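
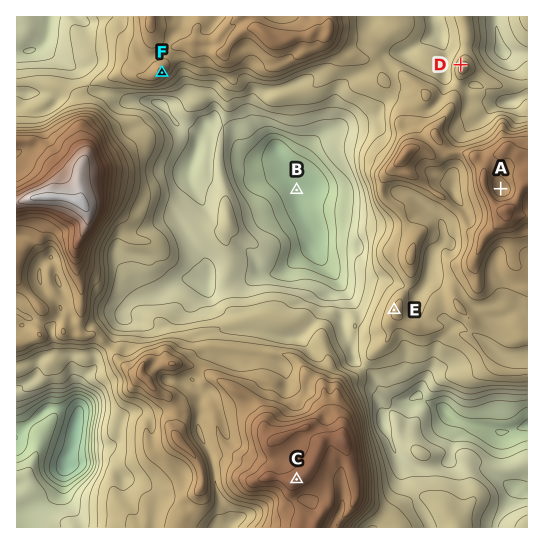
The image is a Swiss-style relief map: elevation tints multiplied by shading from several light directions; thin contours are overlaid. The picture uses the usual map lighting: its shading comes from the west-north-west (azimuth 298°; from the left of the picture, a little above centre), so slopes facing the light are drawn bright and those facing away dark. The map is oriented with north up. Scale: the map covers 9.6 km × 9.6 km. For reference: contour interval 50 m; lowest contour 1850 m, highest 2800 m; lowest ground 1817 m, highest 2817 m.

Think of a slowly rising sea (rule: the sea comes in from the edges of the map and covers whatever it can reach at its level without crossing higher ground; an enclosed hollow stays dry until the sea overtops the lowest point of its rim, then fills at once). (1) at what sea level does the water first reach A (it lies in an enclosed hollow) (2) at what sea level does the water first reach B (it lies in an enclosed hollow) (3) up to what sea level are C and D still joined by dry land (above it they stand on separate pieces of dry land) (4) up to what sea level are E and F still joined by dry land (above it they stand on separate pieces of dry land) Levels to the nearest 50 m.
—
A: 2550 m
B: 2200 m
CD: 2250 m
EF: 2300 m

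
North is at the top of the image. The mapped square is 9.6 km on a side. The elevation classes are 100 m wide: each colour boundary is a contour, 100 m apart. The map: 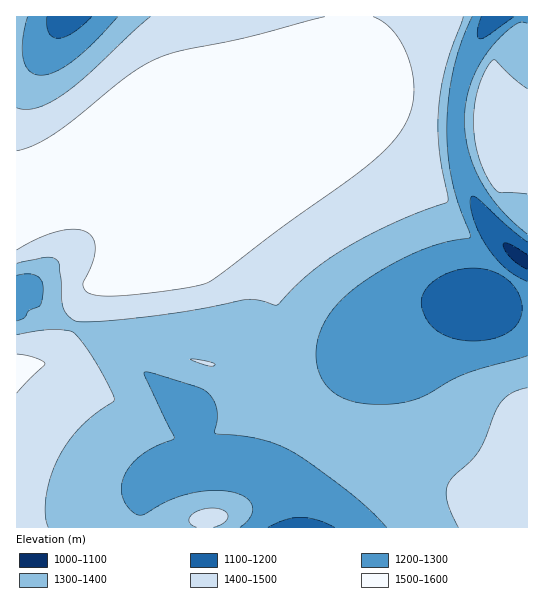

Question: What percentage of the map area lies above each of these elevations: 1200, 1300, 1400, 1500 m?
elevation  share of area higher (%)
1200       96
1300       79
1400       50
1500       27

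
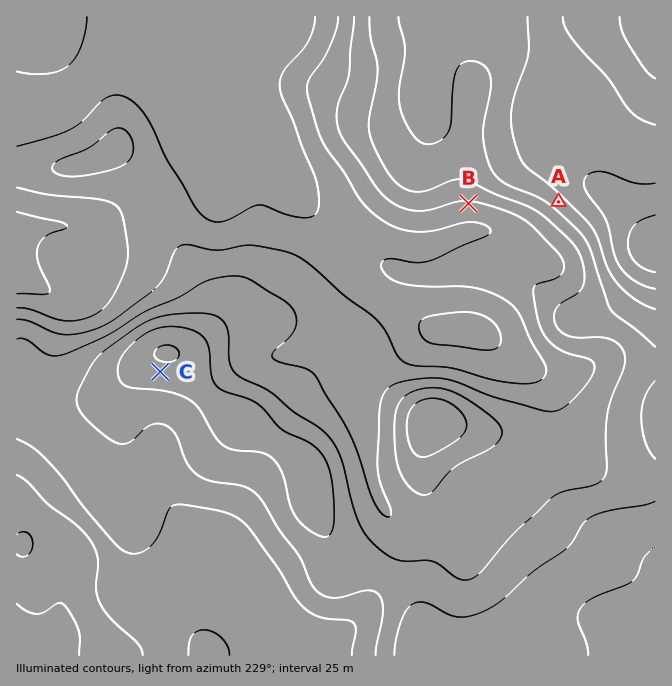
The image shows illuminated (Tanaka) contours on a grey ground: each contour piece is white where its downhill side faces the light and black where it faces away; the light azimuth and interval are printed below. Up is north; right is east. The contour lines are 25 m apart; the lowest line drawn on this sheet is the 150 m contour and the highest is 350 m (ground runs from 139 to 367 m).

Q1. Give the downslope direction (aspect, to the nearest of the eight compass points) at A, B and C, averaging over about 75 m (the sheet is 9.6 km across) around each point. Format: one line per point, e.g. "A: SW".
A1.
A: SW
B: S
C: S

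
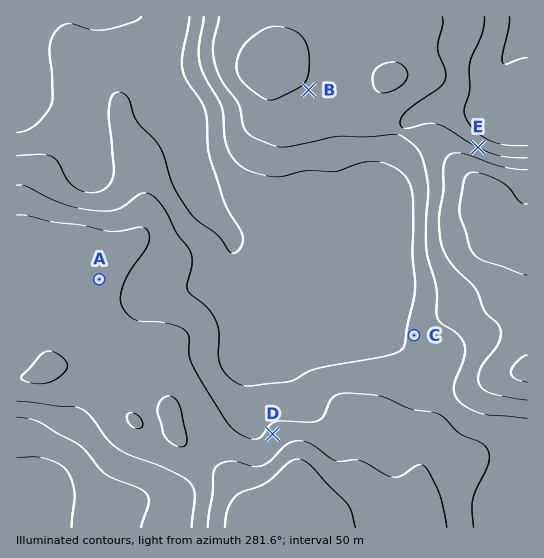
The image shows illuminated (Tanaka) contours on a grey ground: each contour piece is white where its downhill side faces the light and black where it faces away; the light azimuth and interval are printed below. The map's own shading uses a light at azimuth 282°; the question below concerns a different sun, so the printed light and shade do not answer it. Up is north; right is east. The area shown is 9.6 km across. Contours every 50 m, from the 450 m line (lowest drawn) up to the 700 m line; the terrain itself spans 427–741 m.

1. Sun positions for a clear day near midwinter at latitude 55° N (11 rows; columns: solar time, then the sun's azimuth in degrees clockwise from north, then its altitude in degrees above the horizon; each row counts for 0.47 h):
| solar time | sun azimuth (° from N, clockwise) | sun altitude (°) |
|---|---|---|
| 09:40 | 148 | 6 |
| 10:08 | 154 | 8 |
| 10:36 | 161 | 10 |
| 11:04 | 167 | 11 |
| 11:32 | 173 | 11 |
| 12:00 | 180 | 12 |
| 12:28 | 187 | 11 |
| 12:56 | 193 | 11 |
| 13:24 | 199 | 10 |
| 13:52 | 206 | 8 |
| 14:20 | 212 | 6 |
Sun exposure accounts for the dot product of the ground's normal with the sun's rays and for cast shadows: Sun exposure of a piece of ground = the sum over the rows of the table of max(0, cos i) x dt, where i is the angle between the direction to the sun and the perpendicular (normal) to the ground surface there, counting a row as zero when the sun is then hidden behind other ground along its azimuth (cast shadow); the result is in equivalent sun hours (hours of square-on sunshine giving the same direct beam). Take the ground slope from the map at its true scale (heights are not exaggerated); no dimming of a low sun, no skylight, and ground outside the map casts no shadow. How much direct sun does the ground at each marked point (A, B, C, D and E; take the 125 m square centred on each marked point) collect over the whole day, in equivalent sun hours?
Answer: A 1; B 1.1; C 0.9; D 0.6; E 0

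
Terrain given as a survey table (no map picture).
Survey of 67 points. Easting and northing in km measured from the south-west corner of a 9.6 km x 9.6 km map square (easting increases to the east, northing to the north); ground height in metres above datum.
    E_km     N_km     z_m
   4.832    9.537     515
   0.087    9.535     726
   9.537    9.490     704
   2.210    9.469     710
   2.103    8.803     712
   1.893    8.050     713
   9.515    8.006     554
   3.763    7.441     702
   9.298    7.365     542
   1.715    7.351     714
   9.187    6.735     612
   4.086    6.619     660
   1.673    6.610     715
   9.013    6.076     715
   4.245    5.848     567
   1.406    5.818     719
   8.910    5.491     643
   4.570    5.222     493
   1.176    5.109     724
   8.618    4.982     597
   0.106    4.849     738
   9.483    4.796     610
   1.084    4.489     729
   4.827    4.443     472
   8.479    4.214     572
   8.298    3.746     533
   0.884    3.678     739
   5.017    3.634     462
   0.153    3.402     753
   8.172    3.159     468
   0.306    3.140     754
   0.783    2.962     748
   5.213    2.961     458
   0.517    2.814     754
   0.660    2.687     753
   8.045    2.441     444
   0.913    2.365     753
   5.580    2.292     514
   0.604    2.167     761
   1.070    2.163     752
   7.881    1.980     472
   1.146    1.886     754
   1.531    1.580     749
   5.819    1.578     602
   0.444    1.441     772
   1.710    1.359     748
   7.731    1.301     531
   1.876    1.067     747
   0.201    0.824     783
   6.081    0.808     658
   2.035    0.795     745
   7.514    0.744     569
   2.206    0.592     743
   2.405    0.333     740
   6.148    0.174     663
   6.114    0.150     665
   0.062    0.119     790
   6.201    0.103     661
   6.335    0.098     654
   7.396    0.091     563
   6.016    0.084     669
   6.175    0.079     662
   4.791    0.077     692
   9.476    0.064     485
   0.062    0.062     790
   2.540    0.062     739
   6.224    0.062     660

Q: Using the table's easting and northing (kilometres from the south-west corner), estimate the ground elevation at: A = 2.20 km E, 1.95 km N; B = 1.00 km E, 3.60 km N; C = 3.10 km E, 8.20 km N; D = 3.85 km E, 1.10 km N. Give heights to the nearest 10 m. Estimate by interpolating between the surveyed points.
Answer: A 720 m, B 740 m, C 710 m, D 670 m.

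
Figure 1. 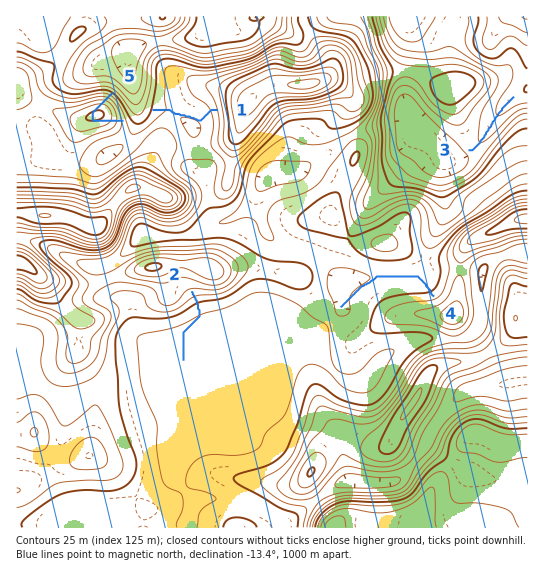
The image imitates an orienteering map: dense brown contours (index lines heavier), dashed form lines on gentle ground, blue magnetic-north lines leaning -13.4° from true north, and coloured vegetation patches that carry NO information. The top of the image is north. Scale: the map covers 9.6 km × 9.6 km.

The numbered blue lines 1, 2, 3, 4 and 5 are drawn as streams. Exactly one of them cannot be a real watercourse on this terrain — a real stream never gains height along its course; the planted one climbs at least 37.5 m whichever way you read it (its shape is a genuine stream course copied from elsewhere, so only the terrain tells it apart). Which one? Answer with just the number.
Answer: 5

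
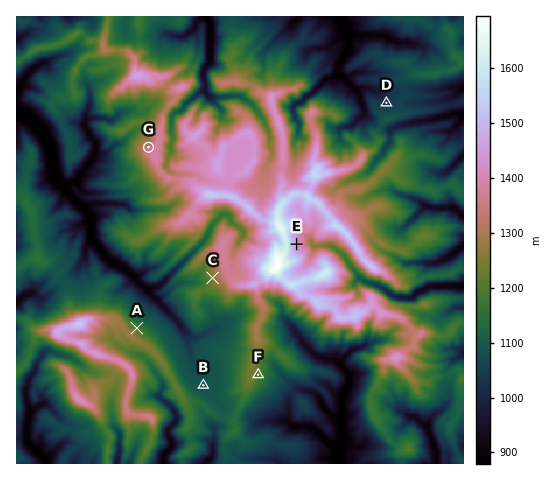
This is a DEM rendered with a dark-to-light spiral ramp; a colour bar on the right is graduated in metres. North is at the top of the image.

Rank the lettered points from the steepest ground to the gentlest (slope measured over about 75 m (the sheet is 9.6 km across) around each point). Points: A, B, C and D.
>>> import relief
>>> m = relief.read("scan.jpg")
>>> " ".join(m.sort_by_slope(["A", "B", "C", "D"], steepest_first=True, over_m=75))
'A C D B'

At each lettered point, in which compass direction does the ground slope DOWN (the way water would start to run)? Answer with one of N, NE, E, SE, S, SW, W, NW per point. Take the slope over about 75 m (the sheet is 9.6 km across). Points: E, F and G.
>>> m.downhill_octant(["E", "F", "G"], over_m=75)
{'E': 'E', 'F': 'E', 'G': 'NW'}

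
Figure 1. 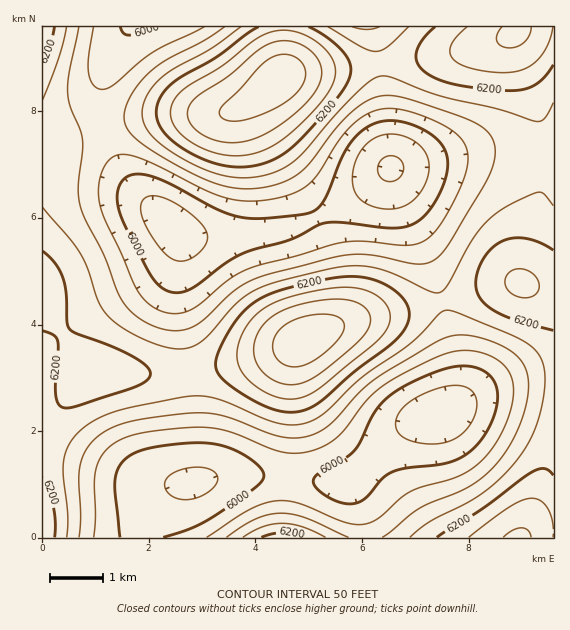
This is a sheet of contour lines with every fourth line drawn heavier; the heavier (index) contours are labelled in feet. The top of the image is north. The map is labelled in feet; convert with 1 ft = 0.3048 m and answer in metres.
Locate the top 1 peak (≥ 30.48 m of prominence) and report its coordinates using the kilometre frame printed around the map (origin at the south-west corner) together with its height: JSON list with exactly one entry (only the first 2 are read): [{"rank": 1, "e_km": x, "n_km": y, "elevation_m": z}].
[{"rank": 1, "e_km": 4.91, "n_km": 3.71, "elevation_m": 1946}]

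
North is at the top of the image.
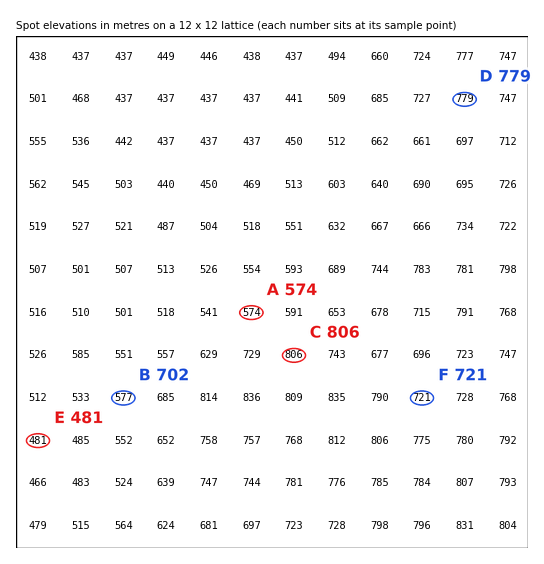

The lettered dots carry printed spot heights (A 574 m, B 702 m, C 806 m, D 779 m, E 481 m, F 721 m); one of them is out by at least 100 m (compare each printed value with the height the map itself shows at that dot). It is B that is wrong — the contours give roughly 577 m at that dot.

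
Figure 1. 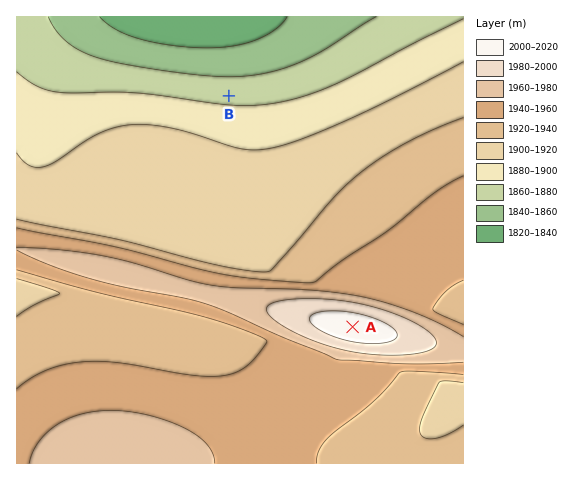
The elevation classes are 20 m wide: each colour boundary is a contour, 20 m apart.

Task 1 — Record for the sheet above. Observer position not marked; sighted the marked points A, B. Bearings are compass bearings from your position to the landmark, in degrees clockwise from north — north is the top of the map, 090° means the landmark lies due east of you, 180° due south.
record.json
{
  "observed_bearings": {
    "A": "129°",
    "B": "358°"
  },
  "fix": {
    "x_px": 234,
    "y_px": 231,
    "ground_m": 1905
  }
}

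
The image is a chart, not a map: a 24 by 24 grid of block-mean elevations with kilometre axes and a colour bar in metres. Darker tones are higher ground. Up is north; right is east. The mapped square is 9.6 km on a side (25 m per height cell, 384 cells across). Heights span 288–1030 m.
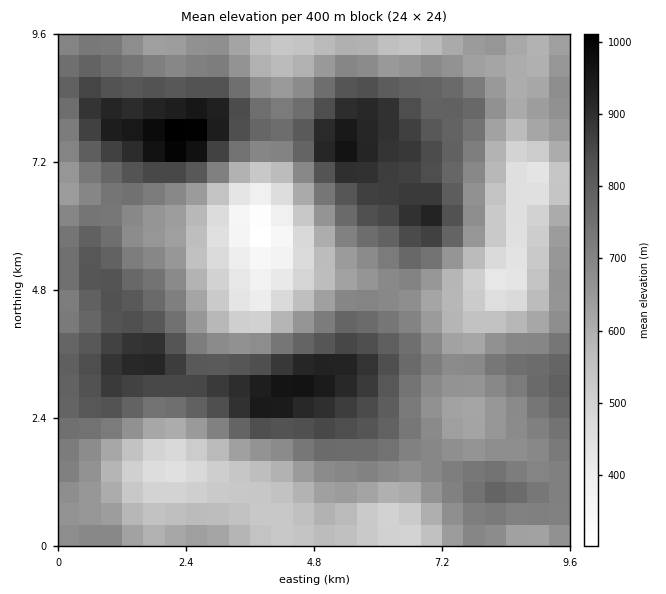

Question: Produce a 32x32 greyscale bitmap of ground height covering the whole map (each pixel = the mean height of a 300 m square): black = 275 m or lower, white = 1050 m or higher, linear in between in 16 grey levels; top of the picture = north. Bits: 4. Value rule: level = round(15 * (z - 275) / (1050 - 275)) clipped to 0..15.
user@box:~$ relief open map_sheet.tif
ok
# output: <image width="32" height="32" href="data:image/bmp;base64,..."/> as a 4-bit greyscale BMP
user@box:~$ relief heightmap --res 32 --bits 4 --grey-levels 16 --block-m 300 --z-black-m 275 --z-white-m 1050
<image width="32" height="32" href="data:image/bmp;base64,Qk12AgAAAAAAAHYAAAAoAAAAIAAAACAAAAABAAQAAAAAAAACAAATCwAAEwsAABAAAAAAAAAAAAAAABEREQAiIiIAMzMzAERERABVVVUAZmZmAHd3dwCIiIgAmZmZAKqqqgC7u7sAzMzMAN3d3QDu7u4A////AIiIdmd3dlVVZlVURXiIdniHh2ZmZmVVVWZURFZ4iIiIh3dlVVVVVVZmZVVniJmZmIh2VERFVVVmd3d2eImqqZiIdlQ0RFVWZ4iIiIiZmZiImHZUM0VWZ3iZmZiIiIiIiZiHZVVWeJmaqqqpiHd4iImZmYd3eJq7u7u7qZh3d4iZqrupmaq83dzMu6mHdneImqq8uqu7zN3d3MupiHd4iaqqvMzLu8zN3d3MupiIiZmqq7zNy6qqq8zNzLqYiImZmqq8zMuYiImqu7uqmHd4iImaq7u5h2ZWiJqqmYdmZnd4iau6qXZUNGeJmZiHZVVWeIq7qph1QyNGaIiId2VDNWiau6mYZUMiNFd3iIdlQzRomrqZh2RCIjRWeImYdkM0aJqpiIdkMhEkZ4iaqpdkNGeaqYd3ZDEBJGiaq8ypdTRniZmHd2UxETV5q7zNuXU0V3iZmId1QhJGirvMzLl1Q0Z4maqZh1Q0V5u8y7updUNFeZq7zLqGVnm8zMu7qXZDRYmrze7cqYiKzdzMy6mGRFaKzd3v7cqZq83czLuphlZ3i93d7u7LqZrN3My6qpdnd5vMzM3dy5mZvMzLqqqXd3iru7u7u7mHiJu7uqqph2Z4qqqZmZmYdmeJmYiZmHdmeJmZmIiIh2VWZ3dmd3d3dmeJmYd3eHdlVWZmVVZnd3Zn"/>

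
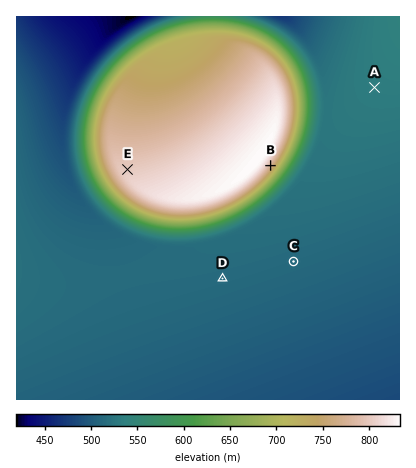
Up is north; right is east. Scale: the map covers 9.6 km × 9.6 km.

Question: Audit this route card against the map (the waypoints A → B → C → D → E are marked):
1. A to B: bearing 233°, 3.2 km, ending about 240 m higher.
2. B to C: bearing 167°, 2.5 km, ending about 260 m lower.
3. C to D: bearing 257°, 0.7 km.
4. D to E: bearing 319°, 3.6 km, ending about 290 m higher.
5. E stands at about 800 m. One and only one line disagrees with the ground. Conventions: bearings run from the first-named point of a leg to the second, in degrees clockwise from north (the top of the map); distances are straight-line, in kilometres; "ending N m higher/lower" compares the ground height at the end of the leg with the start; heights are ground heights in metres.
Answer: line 3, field distance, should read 1.8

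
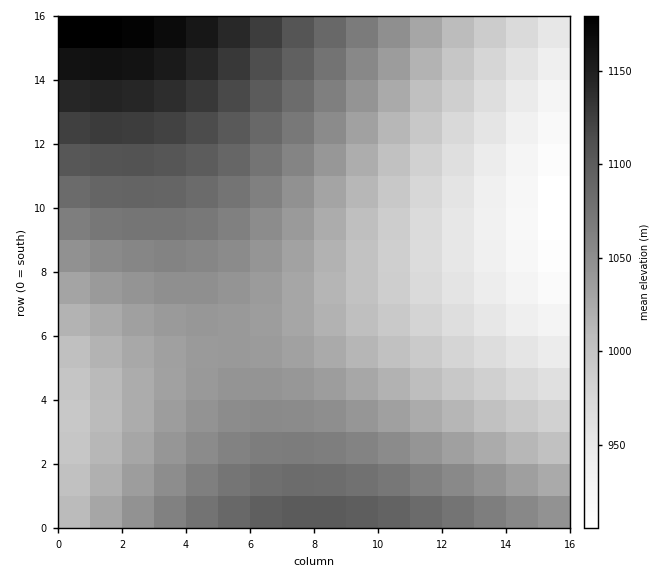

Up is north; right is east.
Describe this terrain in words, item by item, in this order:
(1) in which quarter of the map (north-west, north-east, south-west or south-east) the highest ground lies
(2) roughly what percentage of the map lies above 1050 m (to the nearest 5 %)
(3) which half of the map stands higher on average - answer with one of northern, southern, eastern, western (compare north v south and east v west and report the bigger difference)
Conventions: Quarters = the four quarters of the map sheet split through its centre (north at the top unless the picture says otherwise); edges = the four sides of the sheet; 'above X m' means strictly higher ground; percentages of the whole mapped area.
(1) The highest point lies in the north-west quarter of the map.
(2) About 40 % of the map lies above 1050 m.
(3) On average the western half of the map is the higher ground.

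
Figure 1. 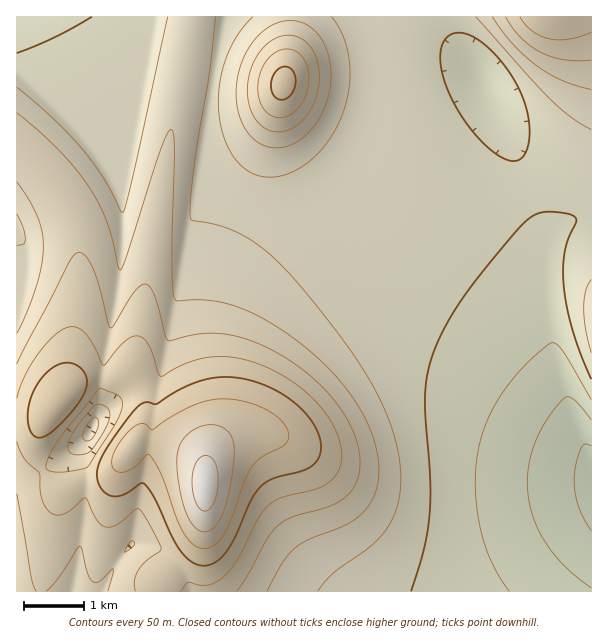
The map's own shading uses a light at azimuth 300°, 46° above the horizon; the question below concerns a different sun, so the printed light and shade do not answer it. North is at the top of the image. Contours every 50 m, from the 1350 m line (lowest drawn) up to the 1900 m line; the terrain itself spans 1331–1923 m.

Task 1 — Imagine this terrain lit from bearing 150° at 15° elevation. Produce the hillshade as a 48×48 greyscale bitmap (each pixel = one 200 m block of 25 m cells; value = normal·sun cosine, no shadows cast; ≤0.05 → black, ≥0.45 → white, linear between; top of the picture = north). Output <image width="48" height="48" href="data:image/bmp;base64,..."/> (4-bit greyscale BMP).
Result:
<image width="48" height="48" href="data:image/bmp;base64,Qk32BAAAAAAAAHYAAAAoAAAAMAAAADAAAAABAAQAAAAAAIAEAAATCwAAEwsAABAAAAAAAAAAAAAAABEREQAiIiIAMzMzAERERABVVVUAZmZmAHd3dwCIiIgAmZmZAKqqqgC7u7sAzMzMAN3d3QDu7u4A////AHiaqIdVZ5rM3dy7qqqZmZmZmIiIiHd3d2eaqIlUVom83ty7qqqqqZmZmYiIiId3d2eaqIpzNWi97u3LuqqqqqqZmYiIiIh3d2eKqIqmRWit/+3Mu7u7uqqpmZiIiIiHd2eKqYrKdnis//7cy7u7u7qpmZiIiIiIh2eKuYrMl3ec//7czMzMy7qqmZmIiIiIiGeJuorMl2Z77/7dzMzMzLuqmZmYiIiIiGeJqorNqGVp3v7d3d3czLuqmZmZmZmYiHd3iHnNuGVYve7d3d3cy7qqmZmZmZmZmXd2VVe9yGVWnN3d3dzMy7qpmZmZmZmZmYmWMQOcyWVFi8zMzMzLuqqZmZmZmZmZmprLYAA5uGVFebu7u7u6qqmZmZmZmZmqqorv1gAEh1REaJqqqqmZmZmZmZmZmaqqqmjf/0AAVUQ0V4iIiIiIiZmZmZmZmqqqq0av/+MAJDMzRWd3d3d4iIiZmZmZmqqqqjRq//tSMyIzRFVmZmZ3iIiZmZmZmqqqmiNGrvyWVCIjNERVVWZ3eIiJmZmZmqqqmSI0esmZhjIzM0REVVZneIiJmZmZmqqpiBI0V5ZoiFMzMzREVWZ3iIiJmZmZmaqphxI0V4VGiGQzM0REVWZ3iIiJmZmZmZqZdhI0V4Y1eHRERERVVmd4iIiImZmZmZmYdhI0V4c0aIVERFVWZnd4iIiImZmZmZmYZSI0Z4hEaIZVVVVmZ3eIiIiIiZmZmZmHZTI0Z4hUaJdVVmZnd3iIiIiIiJmZmZmHVEM1Z4lkaJdmZmZ3d4iIiIiIiImZmZmHVEM1Z4lkaKhmZnd3eIiIiIiIiIiZmZmGVFRFZ4l0aKl3d3d3iIiIiIiIiIiImZmGVFVFZ4l1aKp3d3d4iIiIiIiIiIiIiIiHZVVWZ4l1WKqHd3d4iIiIiIiIiIiIiIiHZmZmd4l1V6qHd3eIiIiIiIiIiIiIiIiHdmdneIl0V5uXd3iIiIiIiIiIiIiIiIiId3d3eIh0V5uYd4iIiIiIiIiIiIiIiIiIiIh3eIh0R5uoeIiIiIiIiIiIiIiIiIiIiIiHd4d0RoqoeIiJmYiIiIiIiIiIiIiIiIiHd3d1Roq4iImZqZmIiIiIiIiIiIiIiIh3d3h1RYq5iImru6mYiIiIiIiIiIiIiId3dnh2RXq5iIm8zLqYiIiIiIiId3eIiYd2Z4h2RXm6h4m97tupiIiIiIiHd3eIiXdmZ4iHRHm6h3m9/+25iIiIiIh3d3eImXZmeIiHVGiqdmes//7KmIiIiIh3ZneJmWZnd3iHVGiqdVWL7/7KmIiIiIh2ZniZqmZ3d3eHZFiqhUNYvu7KmIiIiIh3Z4maqld3d3d3ZFeahCIli93KmIiIiIiHeJmru2d3d3d3ZFeahCACWKu6mIiIiZmYiaq7u3d3d3d3dEaalSAANoqpmIiImaqpmqvMy2Z3d3d3dUaKpjAAFGiZiIiImaqqqrvMzGZmd3d3dUaKp0IAE1eIiIiJmqqpmavMzGZmZ3d3dUWKqFMQE1Z4iIiJmaqpmavMzA=="/>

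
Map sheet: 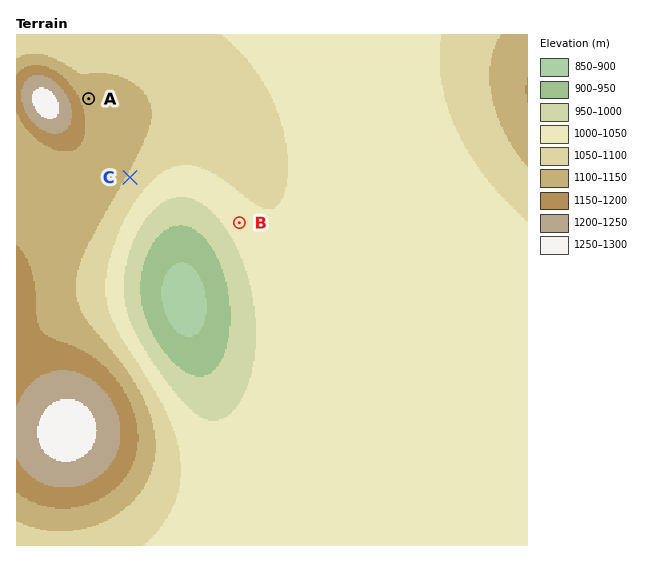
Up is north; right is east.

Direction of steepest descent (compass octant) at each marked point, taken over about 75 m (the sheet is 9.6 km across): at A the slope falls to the NE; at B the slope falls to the SW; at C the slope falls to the SE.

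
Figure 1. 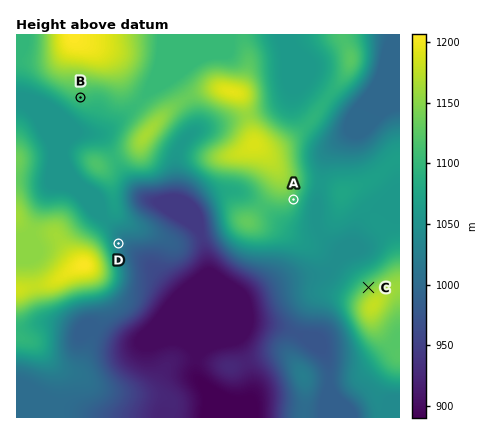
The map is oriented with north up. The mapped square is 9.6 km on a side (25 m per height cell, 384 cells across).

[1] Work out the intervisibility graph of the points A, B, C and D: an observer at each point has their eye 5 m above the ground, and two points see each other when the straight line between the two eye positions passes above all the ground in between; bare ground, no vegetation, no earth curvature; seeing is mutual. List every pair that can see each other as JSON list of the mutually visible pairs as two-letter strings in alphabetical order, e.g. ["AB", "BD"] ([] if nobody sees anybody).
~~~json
["AC", "CD"]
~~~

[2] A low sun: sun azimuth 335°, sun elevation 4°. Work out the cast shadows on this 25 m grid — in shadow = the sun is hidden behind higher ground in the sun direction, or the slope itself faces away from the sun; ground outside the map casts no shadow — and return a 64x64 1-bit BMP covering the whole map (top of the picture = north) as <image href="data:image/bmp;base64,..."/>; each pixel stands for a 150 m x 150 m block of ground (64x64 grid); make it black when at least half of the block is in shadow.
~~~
<image width="64" height="64" href="data:image/bmp;base64,Qk0+AgAAAAAAAD4AAAAoAAAAQAAAAEAAAAABAAEAAAAAAAACAAATCwAAEwsAAAIAAAAAAAAA////AAAAAAAAAAAAAAAAAAAABwAAAAAAAAAPAAAAAAAAAB8AAAAAABwAfwAAAAABPgH/AAAAAAN+B/8AAAAAA3///wAAAAAD////AAAAAAD///8AAAAAAP///wAAAAAA///+AAAAAAAP//4AAAAAAB///wAAAAAAP///AAAAMAx///8AAABwHv///4AAAPAO////gAAAcA7////AAAAABv//9+AB8AAAf//z/AP4AAAH//H+B/gAAAH/8P8P+AAAAH/g/w/8AAAAD8B/n/wAAAAAAD+f/AAAAAAOP5/8AAAAAB8fH/wAAAAAPgcf/AAAAAB+Dx/4AAAAAHg/D+AAAAAAYH8AAcAAAABB/wADwAAAAAf/AAfAAAAAH/8AD8AAAAA//wAPwAAAAH//Ag/AAAACf/8/D8AAEA////+HgAA4Dv///4OAADgMf///AAAAOAA///8AAAAwAB/wPgAAAAAAD/AAAeAAAAAH+AAB+AAAAAf4AAH+AAAAA/wAAP+AAAAB/gAAf+AAAAD/AAB/8AAAAH/AAD/4AAAAP/wAH/wBwAAf/4AP/AOPgAf/gA/8B5/QADGAB/wPv/gAAAAD/I///AAAAAP4A//8AAAAAfgA//wAAAAB+AD+PAAAAAD4APAMAAAAAHgAAAAAAAAAOAAAAAAAAAA4AAAAAAAAABAAAAAAAAAAMA=="/>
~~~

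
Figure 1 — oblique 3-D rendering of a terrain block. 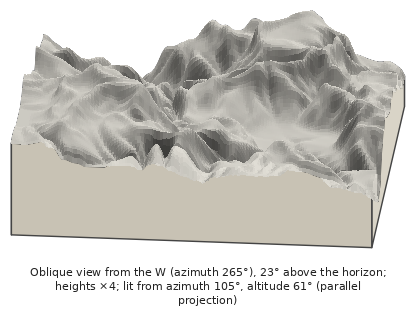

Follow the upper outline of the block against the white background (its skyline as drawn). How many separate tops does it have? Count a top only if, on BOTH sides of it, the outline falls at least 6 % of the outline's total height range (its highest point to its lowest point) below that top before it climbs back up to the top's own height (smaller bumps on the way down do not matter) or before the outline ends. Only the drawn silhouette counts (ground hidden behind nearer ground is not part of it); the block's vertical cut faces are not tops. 3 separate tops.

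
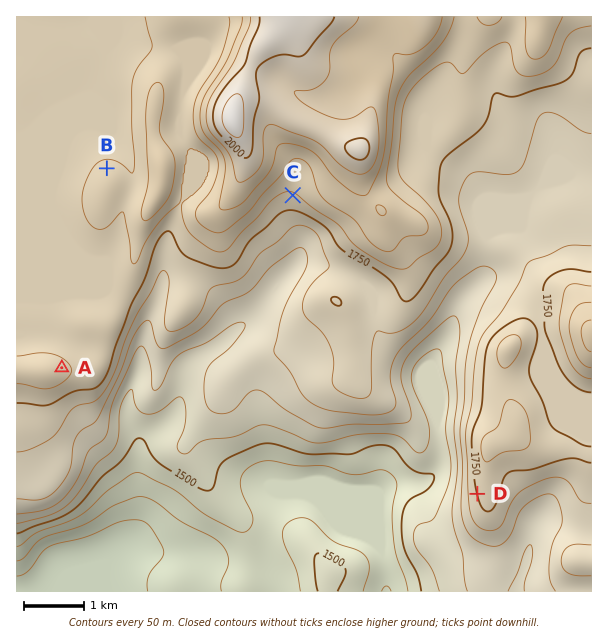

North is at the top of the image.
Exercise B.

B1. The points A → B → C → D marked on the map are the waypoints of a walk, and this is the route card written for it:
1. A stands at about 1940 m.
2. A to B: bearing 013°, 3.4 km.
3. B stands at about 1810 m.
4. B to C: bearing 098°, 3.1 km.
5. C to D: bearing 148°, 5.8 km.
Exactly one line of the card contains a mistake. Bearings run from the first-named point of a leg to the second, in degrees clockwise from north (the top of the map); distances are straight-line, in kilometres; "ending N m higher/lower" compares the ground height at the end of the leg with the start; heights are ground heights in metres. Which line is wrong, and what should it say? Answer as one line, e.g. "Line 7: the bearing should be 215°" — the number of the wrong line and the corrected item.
Line 1: the height should be about 1820 m.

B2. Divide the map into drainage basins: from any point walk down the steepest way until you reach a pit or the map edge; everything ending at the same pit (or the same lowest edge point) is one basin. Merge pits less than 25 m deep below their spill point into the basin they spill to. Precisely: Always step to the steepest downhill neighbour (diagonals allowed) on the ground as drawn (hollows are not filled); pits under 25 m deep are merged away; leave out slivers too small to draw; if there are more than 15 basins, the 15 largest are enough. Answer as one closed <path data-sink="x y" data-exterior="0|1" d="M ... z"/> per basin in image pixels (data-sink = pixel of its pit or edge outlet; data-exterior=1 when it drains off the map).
<path data-sink="108 591" data-exterior="1" d="M591 16l-575 1 1 575 309 0 2-20-20-29-12-9-11-5-45-11-12-8-24-31-16-24-2-11 30-39 8-22 7-9 29-19 16-3 14-6 16-16 14-19 12-10 4 0 4 4 6 15 4 25 2 30 8 13 36 21 24 23 53 0 10 4 7 7-4 24 0 13 2 33 6 24 0 21-7 18-1 15 106 0z"/><path data-sink="386 591" data-exterior="1" d="M336 301l-7 1-39 44-36 12-25 19-7 12-6 16-29 36-1 8 2 6 24 37 24 24 13 6 17 1 19 6 20 11 23 32-1 20 158 0 2-16 7-18 0-21-6-24-2-33 0-13 4-24-7-7-10-4-53 0-24-23-36-21-8-13-4-49-5-15z"/>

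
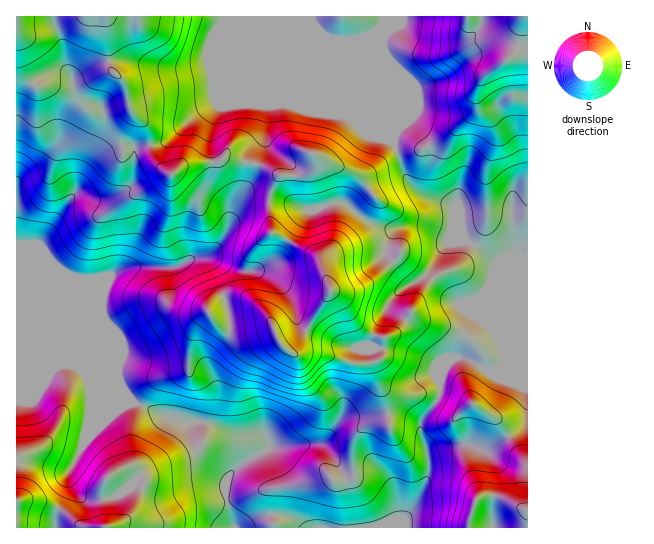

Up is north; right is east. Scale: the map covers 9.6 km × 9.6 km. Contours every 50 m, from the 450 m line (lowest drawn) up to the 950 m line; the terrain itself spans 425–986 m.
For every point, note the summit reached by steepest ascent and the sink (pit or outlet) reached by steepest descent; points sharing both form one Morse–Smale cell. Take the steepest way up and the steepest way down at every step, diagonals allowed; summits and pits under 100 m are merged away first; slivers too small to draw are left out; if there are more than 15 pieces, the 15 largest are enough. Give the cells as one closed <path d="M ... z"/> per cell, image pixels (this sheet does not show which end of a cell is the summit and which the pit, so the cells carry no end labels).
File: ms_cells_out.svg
<path d="M387 16l-371 1 0 350 39 1 7-4 13 1 44 19 14 19 25 10 33 10 0 12 4 11 33 28-3 21 9 33 149 0 20-8 5-5 7-9 13-29 0-20-7-20-1-12-5-5-13-5-17 0-15 4-28 0-14 19-9 6-48 3-5 4-11-10-17-5-19-9-3-4 1-33-8-28 3-7 17-21 0-19-6-25-11-24-6-6-9-2 10-2 13-13 7-10 9-30 17-26 12-38 4-34 22-1 22 8 36 4 20 8 14 13 10 5 3-9 0-50-13-32 0-12 5-9z"/><path d="M291 104l-23 2-3 33-12 38-17 26-9 30-7 10-13 13-10 2 9 2 6 6 5 11 10 26 4 23-4 13-15 16-3 7 8 28-1 33 22 13 17 5 10 10 6-4 48-3 9-6 14-19 5-2 23 2 15-4 17 0 13 5 6 5 3-8 16-22 0-13-6-7-12 2-24 11-13-3-6-7-8-27 2-2-2-3 1-7 15-33 11-14 15-9-10-9-18-21 4-15 8-9-14-1-10-4-14-8-7-9 15-15 11-7 20-6 10 0-4-5-9-29-26-21-16-7-40-5z"/><path d="M527 16l-138 0-1 14-5 9 0 12 13 32 0 50-3 10 12 34 6 8 11 10 32 10 5 9 2 17 4 8 21 14 11 13 3 8 0 63 4 16 0 8-5 7 29-2z"/><path d="M70 364l-8 0-7 4-39 1 0 158 217 1 0-5-8-28 3-21-33-28-4-11 1-12-34-10-25-10-14-19z"/><path d="M405 179l-12 1-20 8-21 19 7 9 14 8 10 4 14 1-8 9-4 15 18 21 10 9-10 5-11 10-20 41-1 7 2 3-2 2 8 27 6 7 8 3 14-3 23-10 4 0 5 6 5-14 6-7 5-3 11 2 20 12 11-2 7-8-4-24 0-63-3-8-11-13-21-14-4-8-2-17-5-9-32-10z"/><path d="M462 357l-12 3-6 7-4 8 0 20-16 22-4 9 8 31 0 20-4 10-16 28-5 5-18 8 143-1 0-160-25 0-17 4z"/>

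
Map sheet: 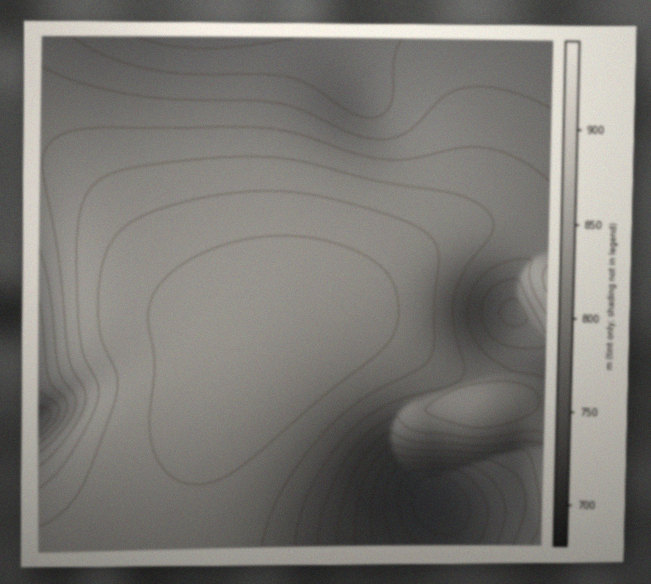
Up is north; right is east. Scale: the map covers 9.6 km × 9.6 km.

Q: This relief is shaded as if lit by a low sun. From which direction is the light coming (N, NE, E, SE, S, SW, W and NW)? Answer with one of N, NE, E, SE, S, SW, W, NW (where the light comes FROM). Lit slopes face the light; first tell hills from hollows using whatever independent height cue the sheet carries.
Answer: W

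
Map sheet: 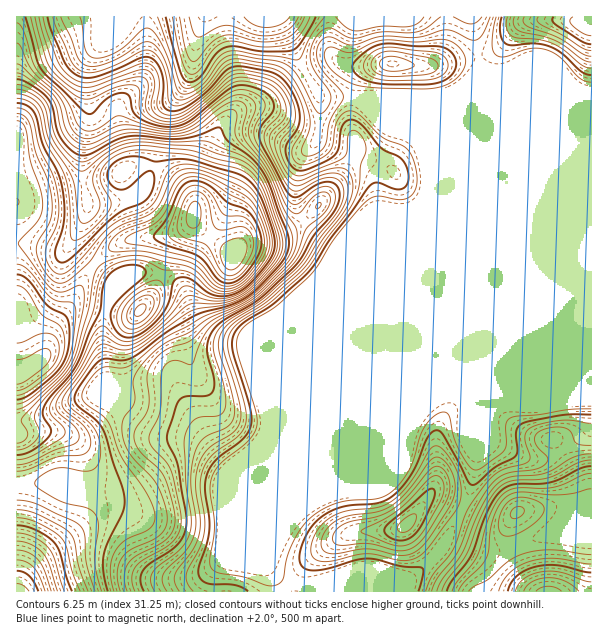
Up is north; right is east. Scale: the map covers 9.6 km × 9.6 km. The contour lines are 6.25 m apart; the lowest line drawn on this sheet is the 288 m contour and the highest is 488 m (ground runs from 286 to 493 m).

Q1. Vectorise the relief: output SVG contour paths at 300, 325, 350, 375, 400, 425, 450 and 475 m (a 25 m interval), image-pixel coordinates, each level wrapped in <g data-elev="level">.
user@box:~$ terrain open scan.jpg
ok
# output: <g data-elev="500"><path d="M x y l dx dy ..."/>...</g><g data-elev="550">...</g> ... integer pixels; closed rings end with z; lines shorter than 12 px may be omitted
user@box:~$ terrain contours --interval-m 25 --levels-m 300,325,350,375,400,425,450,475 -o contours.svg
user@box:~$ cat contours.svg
<g data-elev="300"><path d="M305 17l-5 9-6 7-6 4-9 3-18 2-28-7-12 2-9 5-14 17-4 3-5-3-3-7-7-35"/></g><g data-elev="325"><path d="M441 17l-16 12-12 4-32-1-27 6-7-1-17-9-4 0-5 3-9 13-2 15 4 10 15 21 2 8-4 10-4 5-3 1-6-7-16-30-9-11-11-5-38-6-9 0-7 3-23 28-10 7-9 1-3-2-3-5-6-24-6-15-6-11-6-7-3-2-5 1-26 22-13 6-10 1-6-2-4-6-5-33"/><path d="M482 17l-5 5-6 2-6-1-12-6"/></g><g data-elev="350"><path d="M193 591l-5-7-2-8 2-7 12-23 4-13 1-15-5-30 2-17 4-9 7-7 27-21 6-12-2-20-16-51 0-9 1-7 8-11 35-23 30-26 9-11 15-24 22-28 7-14 4-13 2-20 5-13-1-8-6-11-5-3-3 1-3 4-1 17-4 6-37 16-10 1-5-3-5-7-4-9-2-9 2-7 12-17 2-7-1-8-8-18-11-11-9-4-19-4-15 0-7 4-18 18-19 16-12 6-10 0-6-3-4-5 2-29-4-10-6-4-9 0-38 15-12 3-10 0-11-6-6-7-6-9-10-28-4-15"/><path d="M320 561l12 0 34-7 11 1 21 5 9 0 9-2 7-5 31-40 6-13 1-12-2-12-6-12-9-13-7-5-6 3-21 34-11 12-10 8-12 5-35 4-9 4-9 6-9 12-4 14 2 9z"/><path d="M591 423l-19-3-12 0-22 5-10 4-3 5 0 4 5 18-1 5-5 3-24 7-15 14-18 25-14 39-20 26-7 16"/><path d="M382 80l40 0 13-2 10-6 3-4 0-6-5-6-8-4-42-5-12 1-7 3-6 5-4 6-1 4 2 5 4 4z"/><path d="M507 17l0 12 5 7 6 2 22 2 12 3 12 7 18 15 9 3"/></g><g data-elev="375"><path d="M144 591l-4-10 3-11 7-7 26-17 6-7 4-9 0-15-8-47-2-9-8-16-1-8 9-30 4-6 8-3 19 0 6-6 1-12-7-28 3-15 5-8 7-6 40-24 33-31 7-9 12-21 21-26 4-10 0-9-4-7-8-2-10 3-20 12-4 0-5-4-25-46-4-10 2-11 12-15 0-9-7-9-12-6-12-2-11 3-40 32-15 6-17 0-19-7-6-6-4-15-5-5-6 0-8 3-8 6-10 11-3 1-4-1-40-38-6-7-3-9-12-42"/><path d="M397 540l11-1 11-10 14-29 2-6-1-5-3 0-5 2-40 36-2 4 2 3 4 4z"/><path d="M591 466l-10 2-29 14-12 2-25 0-8 3-6 4-7 9-7 12-17 45-18 24-5 10"/><path d="M554 17l-1 4 4 5 25 16 9 2"/></g><g data-elev="400"><path d="M114 591l-4-21 1-9 4-9 10-11 25-13 5-7 0-8-9-21-26-37-12-33-5-6-20-15-1-6 2-6 9-14 8-7 6-1 15 1 7-2 41-31 34-19 30-10 17-10 12-11 24-25 5-12 0-12-26-63-9-14-17-16-4-6-1-8 2-13-3-6-4-1-6 3-23 16-13 6-18 2-30-3-14 0-12 4-22 12-11 1-9-5-9-11-3-8-4-19-6-11-24-19-9-4"/><path d="M591 564l-36-6-12 1-12 2-12 5-9 6-7 9-4 10"/><path d="M512 518l4 0 5-2 3-3 0-4-5-3-6 3-3 4z"/></g><g data-elev="425"><path d="M88 591l-9-24-5-27-4-7-8-6-24-13-11-3-10-1"/><path d="M561 591l-6-4-7-1-8 2-4 3"/><path d="M17 465l15-3 22-12 20-6 4-4 1-5-2-6-18-16-3-5 0-4 4-9 19-24 14-27 5-6 6-2 16 9 12 0 11-6 15-12 28-31 6 0 15 4 11 1 10-1 11-4 14-11 19-21 6-10 2-11-2-12-13-37-5-11-8-10-13-9-54-14-48-4-15 3-12 6-12 10-5 11 0 9 7 16-1 9-9 11-4 2-5 0-3-8-5-35-6-12-17-27-9-33-9-10-8-3-7-1"/></g><g data-elev="450"><path d="M57 591l-8-27-6-10-11-9-15-4"/><path d="M17 443l6-2 5-6-1-4-6-9 2-5 39-40 11-17 16-51 5-33 3-7 4-4 9-5 15-4 12-1 10 2 42 10 8 5 17 16 7 3 7 0 12-4 12-11 14-19 4-14-2-12-7-19-6-12-7-9-11-6-30-13-12-3-10 0-7 2-5 5-12 26-8 10-7 4-21 8-11 5-9 10-14 21-9 9-16 13-6 1-4-1-6-4-7-9-5-11-2-7 2-9 10-17 3-9 1-12-2-16-14-35-7-31-5-6-7-3"/><path d="M129 329l6 0 6-3 13-12 6-14-1-6-3-4-6-2-7 3-9 5-8 9-4 7 0 8 2 6z"/></g><g data-elev="475"><path d="M29 591l-6-6-6-1"/><path d="M17 395l6-1 7-4 24-20 8-13 3-15-2-10-3-6-18-11-15-23-4-5-6-1"/><path d="M225 279l6 1 6-3 12-13 8-16 1-8-2-7-5-10-6-6-18-1-5-3-9-16-7-8-8-3-7 0-6 4-5 8-11 30 0 8 7 6 19 7 8 4 15 21z"/></g>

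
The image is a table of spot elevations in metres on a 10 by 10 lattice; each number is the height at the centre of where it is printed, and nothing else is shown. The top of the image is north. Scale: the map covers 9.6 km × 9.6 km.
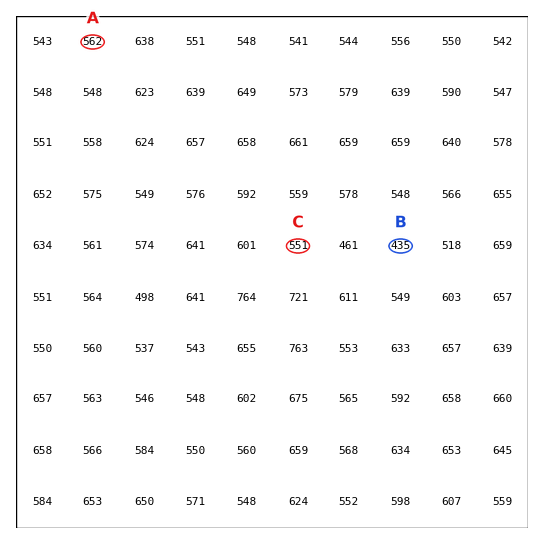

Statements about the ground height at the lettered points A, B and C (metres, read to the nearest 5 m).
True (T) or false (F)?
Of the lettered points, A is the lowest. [F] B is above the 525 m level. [F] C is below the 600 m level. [T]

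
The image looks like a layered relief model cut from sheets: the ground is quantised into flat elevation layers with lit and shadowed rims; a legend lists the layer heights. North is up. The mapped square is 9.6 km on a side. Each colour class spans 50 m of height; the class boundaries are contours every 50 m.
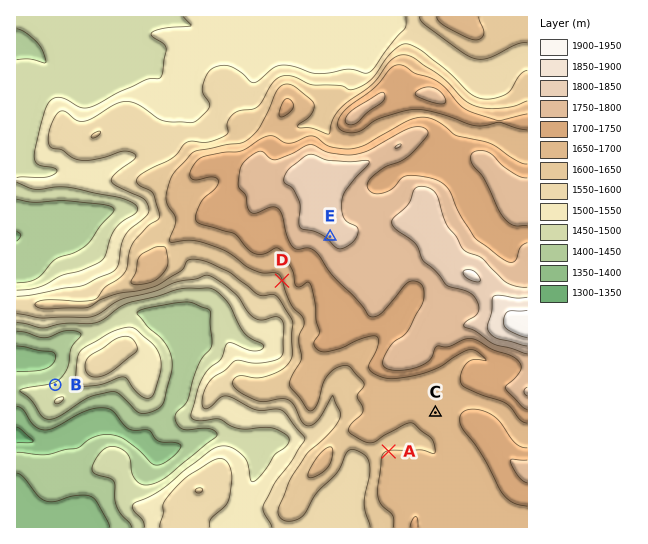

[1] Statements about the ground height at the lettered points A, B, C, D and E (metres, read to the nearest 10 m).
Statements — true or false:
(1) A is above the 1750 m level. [false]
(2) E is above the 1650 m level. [true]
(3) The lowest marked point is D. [false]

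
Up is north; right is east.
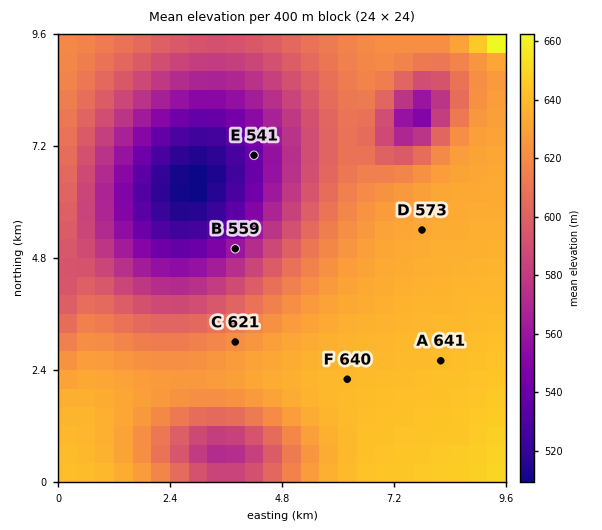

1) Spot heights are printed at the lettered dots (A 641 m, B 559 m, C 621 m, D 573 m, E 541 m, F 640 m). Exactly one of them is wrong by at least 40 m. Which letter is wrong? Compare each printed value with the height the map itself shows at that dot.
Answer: D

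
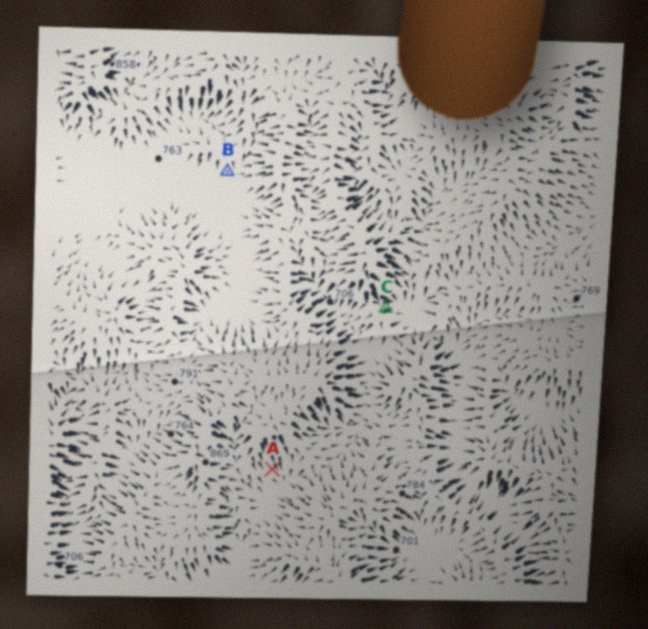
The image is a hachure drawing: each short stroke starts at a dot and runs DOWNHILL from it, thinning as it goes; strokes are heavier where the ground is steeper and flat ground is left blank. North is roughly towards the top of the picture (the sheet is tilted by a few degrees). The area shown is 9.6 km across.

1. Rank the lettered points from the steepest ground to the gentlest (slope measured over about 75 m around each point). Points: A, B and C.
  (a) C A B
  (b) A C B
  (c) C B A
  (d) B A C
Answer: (a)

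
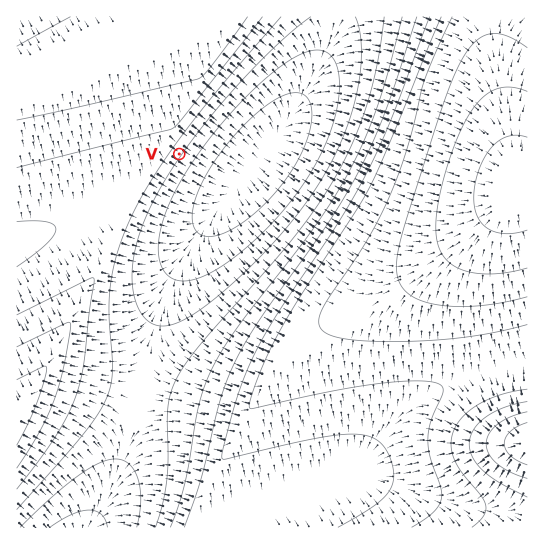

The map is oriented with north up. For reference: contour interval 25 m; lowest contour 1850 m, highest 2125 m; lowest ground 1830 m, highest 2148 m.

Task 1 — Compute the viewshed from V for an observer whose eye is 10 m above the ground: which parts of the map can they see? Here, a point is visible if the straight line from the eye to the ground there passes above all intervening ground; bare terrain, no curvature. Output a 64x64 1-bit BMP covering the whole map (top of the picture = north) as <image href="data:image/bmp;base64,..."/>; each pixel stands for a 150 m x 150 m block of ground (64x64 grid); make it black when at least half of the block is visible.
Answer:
<image width="64" height="64" href="data:image/bmp;base64,Qk0+AgAAAAAAAD4AAAAoAAAAQAAAAEAAAAABAAEAAAAAAAACAAATCwAAEwsAAAIAAAAAAAAA////AAAAAAAAADgAAAAAAAAAPAAAAAAAAAAcAAAAAAAAAB4AAAAAAAAAHgAAAAAAAAAPAAAAAAAAAA8AAAAAAAAAD4AAAAAAAAAPwAAAAAAAAA/AAAAAAAAAD+AAAAAAAAAP4AAAAAAAAA/wAAAAAAAAD/AAAAAAAAAP+AAAAAAAAB/4AAAAADAAf/wAAAAAvgP//AAAAAD////+AAAAAP////8AAAAA/////wAAAAD/////gAAAAP////+AAAAA/////8AAAAB/////wAAAAD/////gAAAAH/////AAAAAP////8AAAAAf////4AAAAA/////gAAAAB/////AAAAAD////+AAAAAH////+AAAAAP/////AAAAAf/////gAAAA//////gAAAD//////gAAAH//////AAAAP/////+AAAA//////8AAAB//////4AAAH//////wAAAP//////AAAA//////8AAAB//////4AAAH//////gAAAP/////+AAAA//////4AAAB//////gAAAD/////+AAAAP/////4AAAAf/////gAAAB/////8AAAAD/////wAAAAP/////AAAAAf////8AAAAB/////gAAAAD////+AAAAAH////wAAAAAf////AAAAAA////8AAAAAB////wAAAAAB////gAAAAAB///+AA=="/>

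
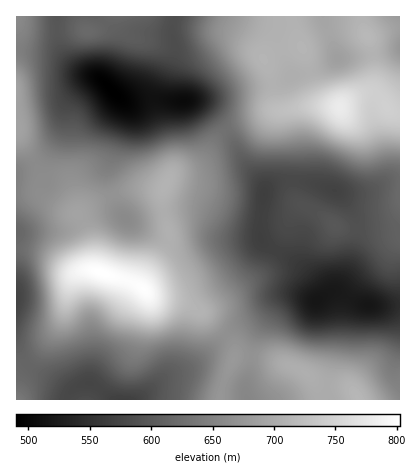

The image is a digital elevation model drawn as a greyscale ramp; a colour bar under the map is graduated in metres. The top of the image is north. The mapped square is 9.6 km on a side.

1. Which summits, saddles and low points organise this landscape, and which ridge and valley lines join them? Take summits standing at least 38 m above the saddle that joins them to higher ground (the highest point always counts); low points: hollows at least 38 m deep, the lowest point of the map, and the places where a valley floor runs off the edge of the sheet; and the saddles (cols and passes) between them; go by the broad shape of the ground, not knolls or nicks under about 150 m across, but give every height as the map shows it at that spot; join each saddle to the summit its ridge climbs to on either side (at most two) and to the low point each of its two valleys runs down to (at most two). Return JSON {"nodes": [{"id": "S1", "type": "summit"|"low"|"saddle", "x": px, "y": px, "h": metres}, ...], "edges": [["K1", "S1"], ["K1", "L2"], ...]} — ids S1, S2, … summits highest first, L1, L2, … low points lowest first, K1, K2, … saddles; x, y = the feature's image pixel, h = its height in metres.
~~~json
{"nodes": [
{"id": "S1", "type": "summit", "x": 102, "y": 272, "h": 803},
{"id": "S2", "type": "summit", "x": 340, "y": 108, "h": 778},
{"id": "S3", "type": "summit", "x": 358, "y": 398, "h": 714},
{"id": "L1", "type": "low", "x": 112, "y": 90, "h": 490},
{"id": "L2", "type": "low", "x": 316, "y": 300, "h": 517},
{"id": "L3", "type": "low", "x": 122, "y": 400, "h": 568},
{"id": "L4", "type": "low", "x": 16, "y": 300, "h": 573},
{"id": "K1", "type": "saddle", "x": 226, "y": 336, "h": 666},
{"id": "K2", "type": "saddle", "x": 34, "y": 164, "h": 660},
{"id": "K3", "type": "saddle", "x": 226, "y": 130, "h": 628},
{"id": "K4", "type": "saddle", "x": 28, "y": 366, "h": 614},
{"id": "K5", "type": "saddle", "x": 174, "y": 22, "h": 587}],
"edges": [["K1", "S1"], ["K1", "S3"], ["K1", "L2"], ["K1", "L3"], ["K2", "S1"], ["K2", "L1"], ["K2", "L3"], ["K3", "S1"], ["K3", "S2"], ["K3", "L1"], ["K3", "L2"], ["K4", "S1"], ["K4", "L3"], ["K4", "L4"], ["K5", "S1"], ["K5", "S2"], ["K5", "L1"]]}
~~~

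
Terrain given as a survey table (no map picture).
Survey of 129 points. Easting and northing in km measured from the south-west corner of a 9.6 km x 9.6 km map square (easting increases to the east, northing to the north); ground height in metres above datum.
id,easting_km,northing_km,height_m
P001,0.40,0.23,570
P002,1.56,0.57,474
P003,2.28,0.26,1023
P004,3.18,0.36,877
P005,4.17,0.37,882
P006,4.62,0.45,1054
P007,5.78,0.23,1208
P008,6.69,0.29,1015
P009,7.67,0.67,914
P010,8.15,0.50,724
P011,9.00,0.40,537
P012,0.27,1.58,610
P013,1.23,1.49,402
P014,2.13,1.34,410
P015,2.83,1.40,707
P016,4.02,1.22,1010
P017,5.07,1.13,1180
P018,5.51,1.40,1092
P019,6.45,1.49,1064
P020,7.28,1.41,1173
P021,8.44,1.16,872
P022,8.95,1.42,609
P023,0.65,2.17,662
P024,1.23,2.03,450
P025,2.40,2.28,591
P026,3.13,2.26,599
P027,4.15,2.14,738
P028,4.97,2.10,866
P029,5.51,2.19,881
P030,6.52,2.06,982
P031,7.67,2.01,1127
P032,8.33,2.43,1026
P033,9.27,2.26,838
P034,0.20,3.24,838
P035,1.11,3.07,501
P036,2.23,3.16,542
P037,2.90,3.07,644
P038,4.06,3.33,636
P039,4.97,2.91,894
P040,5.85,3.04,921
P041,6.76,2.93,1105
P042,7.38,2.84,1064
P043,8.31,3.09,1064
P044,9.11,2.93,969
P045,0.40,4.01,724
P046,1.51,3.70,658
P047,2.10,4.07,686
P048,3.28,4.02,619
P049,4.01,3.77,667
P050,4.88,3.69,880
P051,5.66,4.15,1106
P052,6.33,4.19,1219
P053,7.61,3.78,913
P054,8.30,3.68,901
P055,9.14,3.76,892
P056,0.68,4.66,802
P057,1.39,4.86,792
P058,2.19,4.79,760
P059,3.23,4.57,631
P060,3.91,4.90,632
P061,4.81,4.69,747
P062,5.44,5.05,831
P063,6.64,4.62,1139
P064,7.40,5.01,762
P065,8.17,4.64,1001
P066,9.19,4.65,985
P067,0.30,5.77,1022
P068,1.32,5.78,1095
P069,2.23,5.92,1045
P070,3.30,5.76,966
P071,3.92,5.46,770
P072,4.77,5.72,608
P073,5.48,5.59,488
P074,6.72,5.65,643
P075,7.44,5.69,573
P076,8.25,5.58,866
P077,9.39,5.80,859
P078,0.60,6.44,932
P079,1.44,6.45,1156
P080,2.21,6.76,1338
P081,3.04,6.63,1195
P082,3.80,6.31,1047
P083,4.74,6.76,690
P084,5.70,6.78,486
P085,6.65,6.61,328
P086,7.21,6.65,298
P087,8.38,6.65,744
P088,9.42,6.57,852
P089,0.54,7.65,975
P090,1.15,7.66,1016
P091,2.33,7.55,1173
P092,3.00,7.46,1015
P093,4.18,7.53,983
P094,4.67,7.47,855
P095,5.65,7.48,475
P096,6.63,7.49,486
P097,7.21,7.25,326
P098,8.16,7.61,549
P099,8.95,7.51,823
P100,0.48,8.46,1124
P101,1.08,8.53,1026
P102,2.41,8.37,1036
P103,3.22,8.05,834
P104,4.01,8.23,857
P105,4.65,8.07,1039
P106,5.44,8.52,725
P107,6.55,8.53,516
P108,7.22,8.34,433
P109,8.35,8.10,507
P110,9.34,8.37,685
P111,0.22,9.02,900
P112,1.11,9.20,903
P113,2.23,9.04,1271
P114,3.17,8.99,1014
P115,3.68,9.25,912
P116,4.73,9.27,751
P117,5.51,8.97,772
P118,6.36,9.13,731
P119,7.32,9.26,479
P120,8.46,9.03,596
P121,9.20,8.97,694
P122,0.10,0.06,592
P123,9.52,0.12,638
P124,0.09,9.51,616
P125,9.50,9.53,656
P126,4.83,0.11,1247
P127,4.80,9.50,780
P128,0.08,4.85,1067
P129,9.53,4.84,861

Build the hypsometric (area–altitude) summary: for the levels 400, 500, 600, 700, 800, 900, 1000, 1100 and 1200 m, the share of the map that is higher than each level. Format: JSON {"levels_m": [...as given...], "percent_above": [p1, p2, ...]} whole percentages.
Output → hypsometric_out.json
{"levels_m": [400, 500, 600, 700, 800, 900, 1000, 1100, 1200], "percent_above": [96, 89, 79, 65, 54, 41, 25, 12, 4]}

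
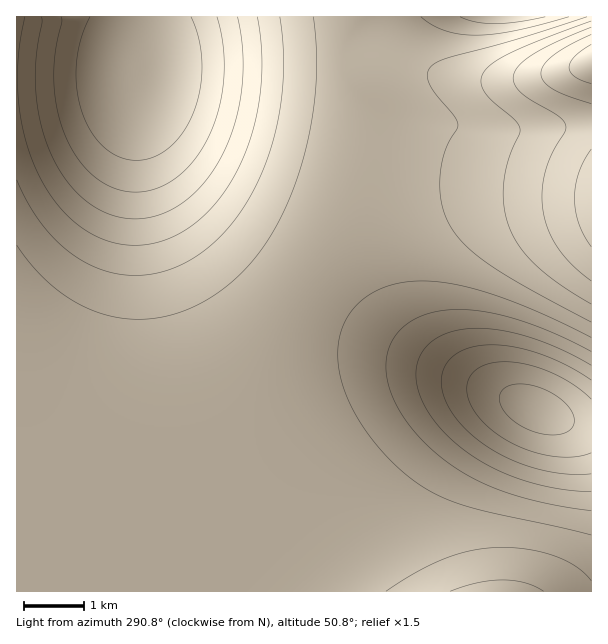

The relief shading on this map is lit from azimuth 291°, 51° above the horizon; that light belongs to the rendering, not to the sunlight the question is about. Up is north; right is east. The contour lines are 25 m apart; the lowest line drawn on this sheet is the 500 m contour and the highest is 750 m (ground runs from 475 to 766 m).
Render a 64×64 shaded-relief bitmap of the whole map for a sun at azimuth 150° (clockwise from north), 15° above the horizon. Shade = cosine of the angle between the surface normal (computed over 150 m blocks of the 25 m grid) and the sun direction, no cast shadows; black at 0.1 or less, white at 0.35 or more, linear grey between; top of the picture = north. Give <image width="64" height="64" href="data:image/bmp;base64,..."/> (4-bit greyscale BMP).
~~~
<image width="64" height="64" href="data:image/bmp;base64,Qk12CAAAAAAAAHYAAAAoAAAAQAAAAEAAAAABAAQAAAAAAAAIAAATCwAAEwsAABAAAAAAAAAAAAAAABEREQAiIiIAMzMzAERERABVVVUAZmZmAHd3dwCIiIgAmZmZAKqqqgC7u7sAzMzMAN3d3QDu7u4A////AKqqqqqqqqqqqqqqqqqqqZmZmZmIiId3d2Znd3eIiZmZqqqqqqqqqqqqqqqqqqqqmZmZmZiIiHd3d3d3d4iImZmqqqqqqqqqqqqqqqqqqqqpmZmZmZiIh3d3d3d3iIiJmaqqqqqqqqqqqqqqqqqqqqqZmZmZmYiIiHd3d3d4iIiJqqqqqqqqqqqqqqqqqqqqqqmZmZmZmIiIiHd3d3eIiIiqqqqqqqqqqqqqqqqqqqqqqpmZmZmZmIiIiHd3d3d4iKqqqqqqqqqqqqqqqqqqqqqqqZmZmZmZiIiIh3d3d3d3qqqqqqqqqqqqqqqqqqqqqqqqmZmZmZmYiIiHd3d3d3eqqqqqqqqqqqqqqqqqqqqqqqqpmZmZmZiIiHd3d2ZmZqqqqqqqqqqqqqqqqqqqqqqqqqqZmZmZmYiId3dmZmZmqqqqqqqqqqqqqqqqqqqqqqqqqpmZmZmYiId3dmZmZVaqqqqqqqqqqqqqqqqqqqqqqqqqmZmZmZiIh3dmZlVVVaqqqqqqqqqqqqqqqqqqqqqqqqqZmZmZmIh3d2ZlVVVVqqqqqqqqqqqqqqqqqqqqqqqqqZmZmZmIiHd2ZmVVVVWqqqqqqqqqqqqqqqqqqqqqqqqpmZmZmYiId3ZmZlVVVqqqqqqqqqqqqqqqqqqqqqqqqqmZmZmZiIh3d2ZmZmZmqqqqqqqqqqqqqqqqqqqqqqqqmZmZmZmIiId3d2ZmZmeqqqqqqqqqqqqqqqqqqqqqqqqpmZmZmZiIiHd3d3d3d6qqqqqqqqqqqqqqqqqqqqqqqqmZmZmZmZiIiIiIiIiIqqqqqqqqqqqqqqqqqqqqqqqqqqmZmZmZmZmZmZmZmZmqqqqqqZmZmZmaqqqqqqqqqqqqqqqqqqqqqqqqqqqqqqqqqpmZmZmZmZmZqqqqqqqqqqqqqqqqqqqqqru7u7u7qqqpmZmZmZmZmZmZqqqqqqqqqqqqqqu7u7u7u7vMzMyqqZmZmZmZmZmZmZmaqqqqqqqqqqq7u7vMzMzMzMzMzKqZmZmZmZmZmZmZmZmqqqqqqqqqu7u7zMzd3d3d3d3dqZmZmZmZmZmZmZmZmZqqqqqqqqu7u8zM3d3d7u7t3d2pmZmZmZmZmZmZmZmZmqqqqqqqu7u8zN3d3u7u7u7t3ZmZmZmZmZmZmZmZmZmZqqqqqqq7u8zN3d7u7u7u7u3dmZmZmZmZmZmZmZmZmZmqqqqqq7u8zM3d3u7u7u7u7d2ZmZmZmZmYiIiZmZmZmZqqqqqru7zMzd3e7u7u7u3d3ZmZmZmZiIiIiIiJmZmZmqqqqqu7vMzN3d3e7u3d3d3dmZmZmZiIiIiIiIiZmZmZqqqqq7u7zMzd3d3d3d3dzMyZmZmZiIiIiIiIiIiZmZmqqqqru7u8zMzN3d3czMzMzJmZmZiIiIiIiIiIiImZmZqqqqq7u7vMzMzMzMzMzMy7mZmZiIiIh3d3d4iIiJmZmqqqqqu7u7u8zMzMu7u7u7uZmZmIiId3d3d3d4iIiZmZqqqqqru7u7u7u7u7u7u7u5mZmYiIh3d3d3d3eIiJmZmaqqqqqqu7u7u7u7qqqqqqmZmYiIh3d3d3d3d3iIiZmZqqqqqqqqqqqqqqqqqqqqqZmZiIiHd3dmZmd3d4iImZmaqqqqqqqqqqqqqqqqqqqpmZmIiHd3dmZmZmd3eIiZmZmqqqqqqqqqqqqpmZmZmZmZmZiId3d2ZmZmZnd4iImZmZqqqqqqqqqpmZmZmZmZmpmZmIiHd3ZmZmZmZ3eIiZmZmaqqqqqpmZmZmZmZmZmamZmYiId3dmZmZmZnd3iImZmZmqqqmZmZmZmZmZmZiJqpmZiIh3d2ZmZmZmZ3eIiZmZmZmZmZmZmZmZmYiIiIiqmZmYiId3dmZmZmZnd4iImZmZmZmZmZmZmZmIiIiIiKqpmZmIh3d2ZmZmZmZ3eIiZmZmZmZmZmZmZmIiIiIiIqqqZmYiId3dmZmZmZnd4iJmZmZmZmZmZmZmYiIiIiHeqqqmZmIiHd3ZmZmZmd3iIiZmZmZmZmZmZmYiIiIh3d6qqqpmZiIh3d2ZmZmZnd4iJmZmZmZmZmZmYiIiIh3d3uqqqqZmYiId3dmZmZmd3iImZmZmZmZmZmZiIiIh3d3e7uqqpmZmIiHd2ZmZmZ3eIiZmZmZmZmZmZmIiIiIh3d7u7qqqZmZiIh3dmZmZnd4iJmZmZmZmZmZmZmZmZmYiIu7u6qqmZmYiId3ZmZnd3iImZmZmZmZmZmaqqqqqqqqq7u7uqqpmZmIh3d2Zmd3eIiZmZmZmZmqqqqqq7u7u7u7u7u7qqqZmZiId3d2d3d4iJmZmZmaqqqqqqqru7zMzMzMu7uqqqmZmYiHd3d3d3iImZmZmqqqqqqZqqqru8zM3MzLu7qqqpmZiIh3d3d3iIiZmZmaqqqZmZmZmZmqu8zMzMy7u6qqqZmYiHd3d3eIiJmZmZmZmZmYiHd3d4iZq7zMzMu7qqqqmZmIh3d3d4iImZmZmZmZmId3ZmVVVmd4nMzMzLu6qqqZmYiId3d4iIiZmZmZmZmId2ZURDMzNEVszMzMy7uqqqmZmIiIeIiIiZmZmZmZmIh2ZUMyIREREizd3MzLu6qqqpmZiIiIiIiJmZmZmZmYh3ZVQyEAAAAADd3MzMy7uqqqqZmYiIiIiImZmZmZmZiIdmVDIQAAAAAN3MzMzLu7qqqpmZiIiIiImZmZqpmZmYh3ZUMhAAAAAA"/>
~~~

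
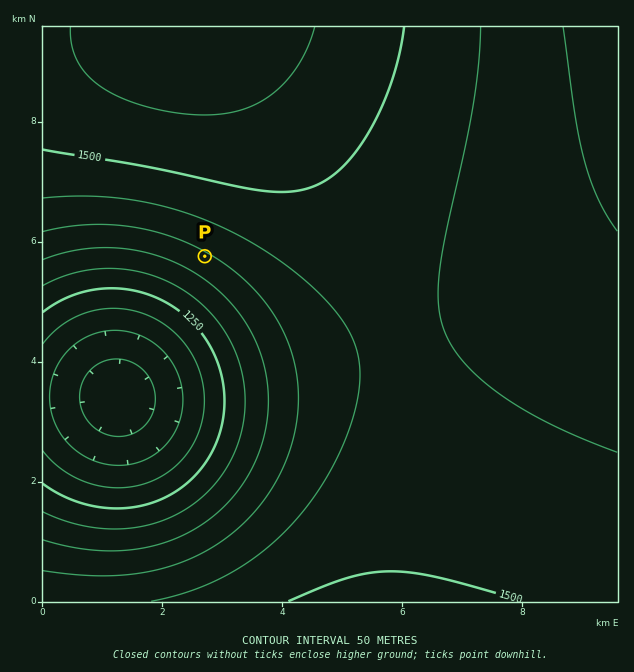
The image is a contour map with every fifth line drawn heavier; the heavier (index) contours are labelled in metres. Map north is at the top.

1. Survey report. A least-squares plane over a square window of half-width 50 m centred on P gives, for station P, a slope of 7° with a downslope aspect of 210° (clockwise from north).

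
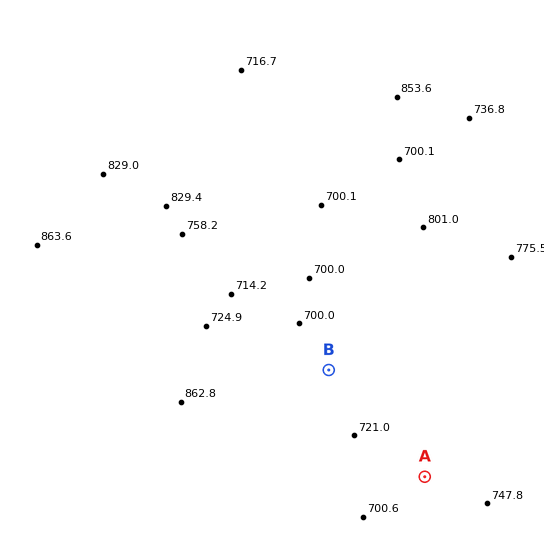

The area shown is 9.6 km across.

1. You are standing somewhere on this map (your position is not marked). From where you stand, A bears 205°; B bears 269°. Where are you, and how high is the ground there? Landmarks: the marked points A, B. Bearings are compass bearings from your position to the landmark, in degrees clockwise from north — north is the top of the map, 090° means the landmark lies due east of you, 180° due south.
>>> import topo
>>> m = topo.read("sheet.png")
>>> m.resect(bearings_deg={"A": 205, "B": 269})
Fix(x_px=476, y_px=367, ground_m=740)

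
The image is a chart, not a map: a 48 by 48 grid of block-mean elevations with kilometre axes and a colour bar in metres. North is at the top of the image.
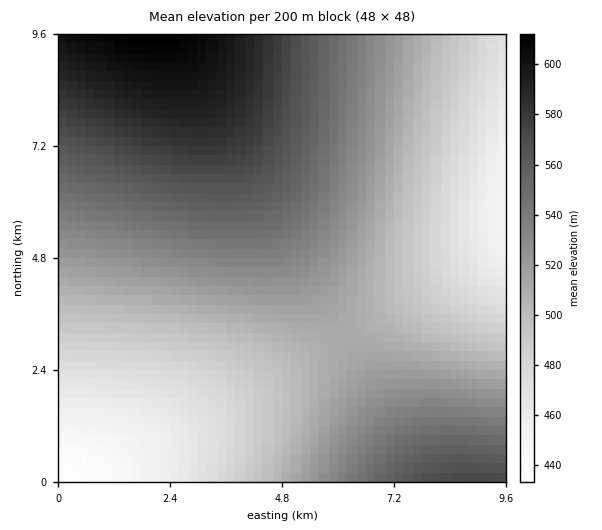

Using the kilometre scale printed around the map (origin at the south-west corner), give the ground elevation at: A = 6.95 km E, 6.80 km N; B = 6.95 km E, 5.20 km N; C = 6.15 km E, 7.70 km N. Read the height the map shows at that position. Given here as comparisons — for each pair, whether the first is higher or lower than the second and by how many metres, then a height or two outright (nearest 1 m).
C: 34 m higher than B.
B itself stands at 506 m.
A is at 515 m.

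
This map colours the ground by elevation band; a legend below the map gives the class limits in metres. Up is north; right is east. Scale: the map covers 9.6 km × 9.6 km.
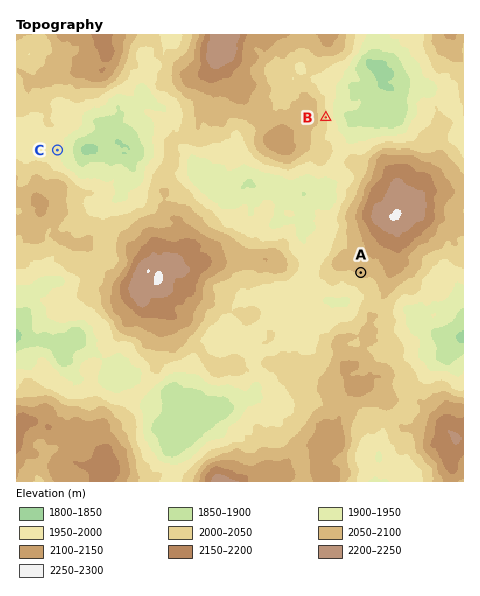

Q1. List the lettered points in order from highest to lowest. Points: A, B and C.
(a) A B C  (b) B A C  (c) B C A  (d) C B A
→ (a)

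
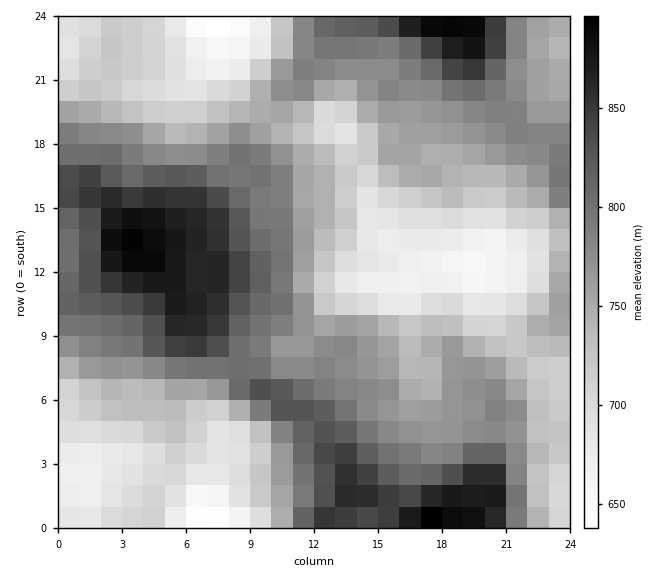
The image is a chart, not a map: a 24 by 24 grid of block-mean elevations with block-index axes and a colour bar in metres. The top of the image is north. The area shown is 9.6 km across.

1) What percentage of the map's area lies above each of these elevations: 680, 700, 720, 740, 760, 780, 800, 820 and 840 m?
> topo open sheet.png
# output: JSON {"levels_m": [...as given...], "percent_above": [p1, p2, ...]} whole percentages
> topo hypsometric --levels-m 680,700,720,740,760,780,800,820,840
{"levels_m": [680, 700, 720, 740, 760, 780, 800, 820, 840], "percent_above": [91, 82, 72, 62, 51, 38, 26, 18, 13]}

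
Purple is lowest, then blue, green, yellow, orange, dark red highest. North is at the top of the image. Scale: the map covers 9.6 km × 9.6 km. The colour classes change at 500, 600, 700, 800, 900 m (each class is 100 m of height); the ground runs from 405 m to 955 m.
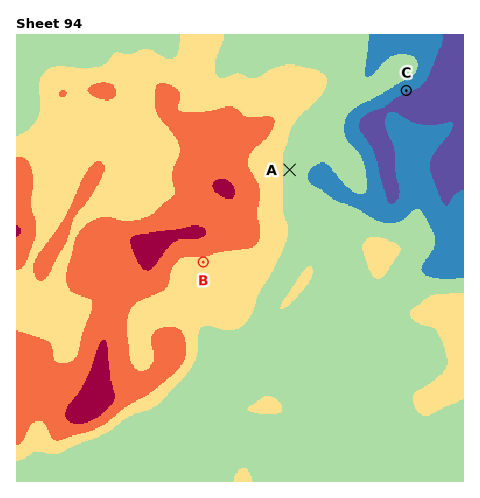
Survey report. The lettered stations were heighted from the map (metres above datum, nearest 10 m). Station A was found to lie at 670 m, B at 770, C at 520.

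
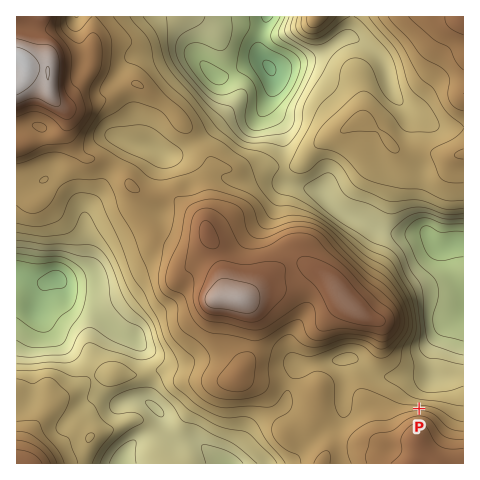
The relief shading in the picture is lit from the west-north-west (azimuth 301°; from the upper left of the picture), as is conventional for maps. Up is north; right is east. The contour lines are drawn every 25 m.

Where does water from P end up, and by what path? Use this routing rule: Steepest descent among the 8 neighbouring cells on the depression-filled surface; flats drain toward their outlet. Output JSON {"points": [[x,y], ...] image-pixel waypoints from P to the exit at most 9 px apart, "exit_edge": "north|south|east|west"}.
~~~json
{"points": [[419, 409], [419, 399], [424, 390], [430, 381], [432, 371], [432, 362], [432, 353], [437, 343], [441, 334], [449, 325], [459, 315], [463, 313]], "exit_edge": "east"}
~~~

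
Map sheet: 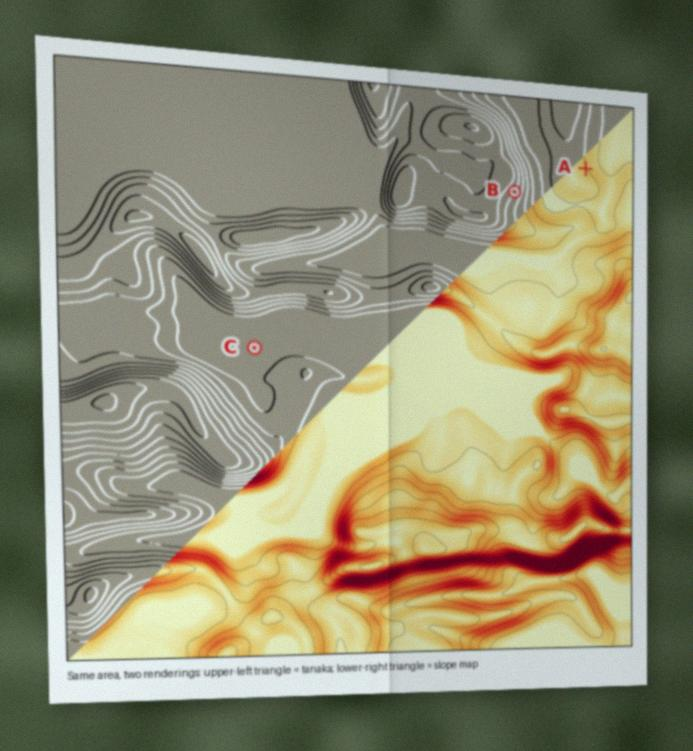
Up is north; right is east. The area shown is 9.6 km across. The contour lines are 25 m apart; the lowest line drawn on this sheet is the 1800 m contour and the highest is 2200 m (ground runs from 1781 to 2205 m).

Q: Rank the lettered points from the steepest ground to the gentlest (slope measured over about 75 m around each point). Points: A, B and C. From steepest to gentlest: B A C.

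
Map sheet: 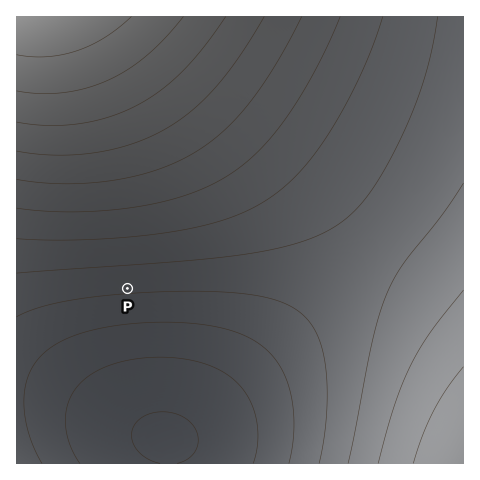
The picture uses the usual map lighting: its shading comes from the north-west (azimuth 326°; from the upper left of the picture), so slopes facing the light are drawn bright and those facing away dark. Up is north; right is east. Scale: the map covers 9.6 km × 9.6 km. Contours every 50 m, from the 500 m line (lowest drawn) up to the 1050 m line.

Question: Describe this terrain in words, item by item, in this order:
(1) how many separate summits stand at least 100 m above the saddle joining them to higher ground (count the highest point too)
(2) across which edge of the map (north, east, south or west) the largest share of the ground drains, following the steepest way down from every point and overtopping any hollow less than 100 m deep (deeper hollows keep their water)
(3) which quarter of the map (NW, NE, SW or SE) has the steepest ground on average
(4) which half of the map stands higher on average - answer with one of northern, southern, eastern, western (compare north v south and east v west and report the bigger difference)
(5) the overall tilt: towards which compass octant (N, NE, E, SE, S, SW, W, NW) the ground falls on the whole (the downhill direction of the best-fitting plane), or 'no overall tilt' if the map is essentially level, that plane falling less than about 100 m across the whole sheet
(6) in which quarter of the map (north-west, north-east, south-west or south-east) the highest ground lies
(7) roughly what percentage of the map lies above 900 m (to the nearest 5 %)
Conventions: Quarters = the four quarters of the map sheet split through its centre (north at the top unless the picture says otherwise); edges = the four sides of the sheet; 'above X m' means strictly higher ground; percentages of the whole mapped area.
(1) There are 2 summits with 100 m or more of prominence.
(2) Most of the ground drains across the southern edge.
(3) The north-west quarter is the steepest part of the map.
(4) Taken as a whole, the northern half is higher than the southern.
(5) The general tilt is down to the south (the land rises towards the north).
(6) The highest ground is in the north-west quarter.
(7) Roughly 15 % of the ground is higher than 900 m.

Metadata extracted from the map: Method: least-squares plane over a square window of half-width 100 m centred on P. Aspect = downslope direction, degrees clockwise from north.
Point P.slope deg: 5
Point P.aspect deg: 176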